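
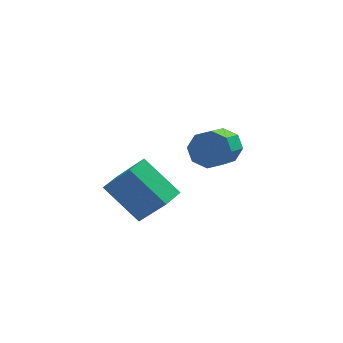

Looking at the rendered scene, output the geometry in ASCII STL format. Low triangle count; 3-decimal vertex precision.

solid 
facet normal 0.320 0.793 -0.519
outer loop
vertex 2.204 2.037 -4.177
vertex 1.693 2.575 -3.669
vertex 2.537 2.267 -3.62
endloop
endfacet
facet normal 0.815 -0.509 -0.277
outer loop
vertex 2.204 2.037 -4.177
vertex 2.537 2.267 -3.62
vertex 1.539 0.387 -3.1
endloop
endfacet
facet normal 0.815 -0.509 -0.278
outer loop
vertex 1.539 0.387 -3.1
vertex 2.537 2.267 -3.62
vertex 1.872 0.616 -2.543
endloop
endfacet
facet normal -0.320 -0.794 0.517
outer loop
vertex 1.539 0.387 -3.1
vertex 1.872 0.616 -2.543
vertex 1.027 0.925 -2.591
endloop
endfacet
facet normal 0.320 0.794 -0.517
outer loop
vertex 2.537 2.267 -3.62
vertex 1.693 2.575 -3.669
vertex 2.375 2.677 -3.091
endloop
endfacet
facet normal 0.918 -0.124 0.377
outer loop
vertex 2.537 2.267 -3.62
vertex 2.375 2.677 -3.091
vertex 1.872 0.616 -2.543
endloop
endfacet
facet normal 0.918 -0.124 0.377
outer loop
vertex 1.872 0.616 -2.543
vertex 2.375 2.677 -3.091
vertex 1.71 1.027 -2.014
endloop
endfacet
facet normal -0.320 -0.793 0.518
outer loop
vertex 1.872 0.616 -2.543
vertex 1.71 1.027 -2.014
vertex 1.027 0.925 -2.591
endloop
endfacet
facet normal 0.320 0.793 -0.518
outer loop
vertex 2.375 2.677 -3.091
vertex 1.693 2.575 -3.669
vertex 1.814 3.028 -2.9
endloop
endfacet
facet normal 0.484 0.333 0.809
outer loop
vertex 2.375 2.677 -3.091
vertex 1.814 3.028 -2.9
vertex 1.71 1.027 -2.014
endloop
endfacet
facet normal 0.483 0.333 0.809
outer loop
vertex 1.71 1.027 -2.014
vertex 1.814 3.028 -2.9
vertex 1.149 1.377 -1.823
endloop
endfacet
facet normal -0.319 -0.794 0.518
outer loop
vertex 1.71 1.027 -2.014
vertex 1.149 1.377 -1.823
vertex 1.027 0.925 -2.591
endloop
endfacet
facet normal 0.319 0.794 -0.518
outer loop
vertex 1.814 3.028 -2.9
vertex 1.693 2.575 -3.669
vertex 1.181 3.113 -3.16
endloop
endfacet
facet normal -0.235 0.596 0.768
outer loop
vertex 1.814 3.028 -2.9
vertex 1.181 3.113 -3.16
vertex 1.149 1.377 -1.823
endloop
endfacet
facet normal -0.235 0.596 0.768
outer loop
vertex 1.149 1.377 -1.823
vertex 1.181 3.113 -3.16
vertex 0.516 1.463 -2.083
endloop
endfacet
facet normal -0.320 -0.793 0.518
outer loop
vertex 1.149 1.377 -1.823
vertex 0.516 1.463 -2.083
vertex 1.027 0.925 -2.591
endloop
endfacet
facet normal 0.320 0.794 -0.517
outer loop
vertex 1.181 3.113 -3.16
vertex 1.693 2.575 -3.669
vertex 0.848 2.884 -3.717
endloop
endfacet
facet normal -0.815 0.509 0.278
outer loop
vertex 1.181 3.113 -3.16
vertex 0.848 2.884 -3.717
vertex 0.516 1.463 -2.083
endloop
endfacet
facet normal -0.815 0.509 0.277
outer loop
vertex 0.516 1.463 -2.083
vertex 0.848 2.884 -3.717
vertex 0.183 1.233 -2.64
endloop
endfacet
facet normal -0.320 -0.793 0.519
outer loop
vertex 0.516 1.463 -2.083
vertex 0.183 1.233 -2.64
vertex 1.027 0.925 -2.591
endloop
endfacet
facet normal 0.320 0.793 -0.518
outer loop
vertex 0.848 2.884 -3.717
vertex 1.693 2.575 -3.669
vertex 1.01 2.473 -4.246
endloop
endfacet
facet normal -0.918 0.124 -0.377
outer loop
vertex 0.848 2.884 -3.717
vertex 1.01 2.473 -4.246
vertex 0.183 1.233 -2.64
endloop
endfacet
facet normal -0.918 0.124 -0.377
outer loop
vertex 0.183 1.233 -2.64
vertex 1.01 2.473 -4.246
vertex 0.345 0.823 -3.169
endloop
endfacet
facet normal -0.320 -0.794 0.517
outer loop
vertex 0.183 1.233 -2.64
vertex 0.345 0.823 -3.169
vertex 1.027 0.925 -2.591
endloop
endfacet
facet normal 0.319 0.794 -0.518
outer loop
vertex 1.01 2.473 -4.246
vertex 1.693 2.575 -3.669
vertex 1.571 2.123 -4.437
endloop
endfacet
facet normal -0.484 -0.333 -0.809
outer loop
vertex 1.01 2.473 -4.246
vertex 1.571 2.123 -4.437
vertex 0.345 0.823 -3.169
endloop
endfacet
facet normal -0.484 -0.333 -0.809
outer loop
vertex 0.345 0.823 -3.169
vertex 1.571 2.123 -4.437
vertex 0.906 0.472 -3.36
endloop
endfacet
facet normal -0.320 -0.793 0.518
outer loop
vertex 0.345 0.823 -3.169
vertex 0.906 0.472 -3.36
vertex 1.027 0.925 -2.591
endloop
endfacet
facet normal 0.320 0.793 -0.518
outer loop
vertex 1.571 2.123 -4.437
vertex 1.693 2.575 -3.669
vertex 2.204 2.037 -4.177
endloop
endfacet
facet normal 0.235 -0.596 -0.768
outer loop
vertex 1.571 2.123 -4.437
vertex 2.204 2.037 -4.177
vertex 0.906 0.472 -3.36
endloop
endfacet
facet normal 0.235 -0.596 -0.768
outer loop
vertex 0.906 0.472 -3.36
vertex 2.204 2.037 -4.177
vertex 1.539 0.387 -3.1
endloop
endfacet
facet normal -0.319 -0.794 0.518
outer loop
vertex 0.906 0.472 -3.36
vertex 1.539 0.387 -3.1
vertex 1.027 0.925 -2.591
endloop
endfacet
facet normal -0.582 -0.812 0.031
outer loop
vertex -2.285 -2.395 -1.03
vertex -3.267 -1.747 -2.484
vertex -1.007 -3.361 -2.325
endloop
endfacet
facet normal 0.525 -0.347 0.777
outer loop
vertex -0.413 -2.533 -2.356
vertex -2.285 -2.395 -1.03
vertex -1.007 -3.361 -2.325
endloop
endfacet
facet normal -0.582 -0.812 0.031
outer loop
vertex -1.007 -3.361 -2.325
vertex -3.267 -1.747 -2.484
vertex -1.988 -2.713 -3.778
endloop
endfacet
facet normal 0.621 -0.469 -0.628
outer loop
vertex -1.988 -2.713 -3.778
vertex -0.413 -2.533 -2.356
vertex -1.007 -3.361 -2.325
endloop
endfacet
facet normal -0.621 0.469 0.628
outer loop
vertex -2.285 -2.395 -1.03
vertex -2.673 -0.919 -2.515
vertex -3.267 -1.747 -2.484
endloop
endfacet
facet normal 0.525 -0.346 0.777
outer loop
vertex -1.692 -1.567 -1.062
vertex -2.285 -2.395 -1.03
vertex -0.413 -2.533 -2.356
endloop
endfacet
facet normal -0.621 0.469 0.628
outer loop
vertex -1.692 -1.567 -1.062
vertex -2.673 -0.919 -2.515
vertex -2.285 -2.395 -1.03
endloop
endfacet
facet normal -0.524 0.347 -0.777
outer loop
vertex -3.267 -1.747 -2.484
vertex -2.673 -0.919 -2.515
vertex -1.988 -2.713 -3.778
endloop
endfacet
facet normal 0.621 -0.469 -0.628
outer loop
vertex -1.395 -1.885 -3.81
vertex -0.413 -2.533 -2.356
vertex -1.988 -2.713 -3.778
endloop
endfacet
facet normal -0.526 0.346 -0.777
outer loop
vertex -1.988 -2.713 -3.778
vertex -2.673 -0.919 -2.515
vertex -1.395 -1.885 -3.81
endloop
endfacet
facet normal 0.582 0.812 -0.031
outer loop
vertex -1.395 -1.885 -3.81
vertex -1.692 -1.567 -1.062
vertex -0.413 -2.533 -2.356
endloop
endfacet
facet normal 0.582 0.812 -0.031
outer loop
vertex -2.673 -0.919 -2.515
vertex -1.692 -1.567 -1.062
vertex -1.395 -1.885 -3.81
endloop
endfacet

endsolid


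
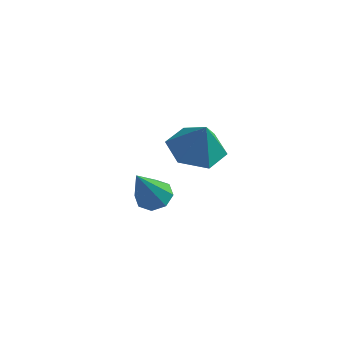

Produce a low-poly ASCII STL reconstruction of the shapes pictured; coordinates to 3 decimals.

solid 
facet normal -0.303 0.134 -0.943
outer loop
vertex 0.008 -0.855 0.899
vertex -0.575 -0.297 1.166
vertex 0.203 -0.029 0.954
endloop
endfacet
facet normal 0.936 -0.238 0.259
outer loop
vertex 0.008 -0.855 0.899
vertex 0.203 -0.029 0.954
vertex -0.245 -0.443 2.194
endloop
endfacet
facet normal -0.303 0.133 -0.944
outer loop
vertex 0.203 -0.029 0.954
vertex -0.575 -0.297 1.166
vertex -0.38 0.528 1.22
endloop
endfacet
facet normal 0.717 0.541 0.440
outer loop
vertex 0.203 -0.029 0.954
vertex -0.38 0.528 1.22
vertex -0.245 -0.443 2.194
endloop
endfacet
facet normal -0.303 0.133 -0.944
outer loop
vertex -0.38 0.528 1.22
vertex -0.575 -0.297 1.166
vertex -1.159 0.261 1.432
endloop
endfacet
facet normal -0.048 0.704 0.709
outer loop
vertex -0.38 0.528 1.22
vertex -1.159 0.261 1.432
vertex -0.245 -0.443 2.194
endloop
endfacet
facet normal -0.303 0.133 -0.944
outer loop
vertex -1.159 0.261 1.432
vertex -0.575 -0.297 1.166
vertex -1.354 -0.565 1.378
endloop
endfacet
facet normal -0.597 0.089 0.798
outer loop
vertex -1.159 0.261 1.432
vertex -1.354 -0.565 1.378
vertex -0.245 -0.443 2.194
endloop
endfacet
facet normal -0.303 0.134 -0.943
outer loop
vertex -1.354 -0.565 1.378
vertex -0.575 -0.297 1.166
vertex -0.77 -1.123 1.111
endloop
endfacet
facet normal -0.378 -0.691 0.617
outer loop
vertex -1.354 -0.565 1.378
vertex -0.77 -1.123 1.111
vertex -0.245 -0.443 2.194
endloop
endfacet
facet normal -0.303 0.134 -0.943
outer loop
vertex -0.77 -1.123 1.111
vertex -0.575 -0.297 1.166
vertex 0.008 -0.855 0.899
endloop
endfacet
facet normal 0.389 -0.853 0.347
outer loop
vertex -0.77 -1.123 1.111
vertex 0.008 -0.855 0.899
vertex -0.245 -0.443 2.194
endloop
endfacet
facet normal 0.109 0.503 -0.858
outer loop
vertex -1.69 0.839 -1.937
vertex -2.242 0.757 -2.055
vertex -1.943 1.158 -1.782
endloop
endfacet
facet normal 0.734 0.282 0.618
outer loop
vertex -1.69 0.839 -1.937
vertex -1.943 1.158 -1.782
vertex -2.418 -0.057 -0.665
endloop
endfacet
facet normal 0.110 0.502 -0.858
outer loop
vertex -1.943 1.158 -1.782
vertex -2.242 0.757 -2.055
vertex -2.371 1.243 -1.787
endloop
endfacet
facet normal 0.120 0.646 0.754
outer loop
vertex -1.943 1.158 -1.782
vertex -2.371 1.243 -1.787
vertex -2.418 -0.057 -0.665
endloop
endfacet
facet normal 0.108 0.502 -0.858
outer loop
vertex -2.371 1.243 -1.787
vertex -2.242 0.757 -2.055
vertex -2.723 1.042 -1.949
endloop
endfacet
facet normal -0.586 0.541 0.603
outer loop
vertex -2.371 1.243 -1.787
vertex -2.723 1.042 -1.949
vertex -2.418 -0.057 -0.665
endloop
endfacet
facet normal 0.108 0.502 -0.858
outer loop
vertex -2.723 1.042 -1.949
vertex -2.242 0.757 -2.055
vertex -2.793 0.674 -2.173
endloop
endfacet
facet normal -0.967 0.029 0.254
outer loop
vertex -2.723 1.042 -1.949
vertex -2.793 0.674 -2.173
vertex -2.418 -0.057 -0.665
endloop
endfacet
facet normal 0.108 0.502 -0.858
outer loop
vertex -2.793 0.674 -2.173
vertex -2.242 0.757 -2.055
vertex -2.54 0.355 -2.328
endloop
endfacet
facet normal -0.801 -0.592 -0.088
outer loop
vertex -2.793 0.674 -2.173
vertex -2.54 0.355 -2.328
vertex -2.418 -0.057 -0.665
endloop
endfacet
facet normal 0.110 0.502 -0.858
outer loop
vertex -2.54 0.355 -2.328
vertex -2.242 0.757 -2.055
vertex -2.112 0.27 -2.323
endloop
endfacet
facet normal -0.187 -0.957 -0.223
outer loop
vertex -2.54 0.355 -2.328
vertex -2.112 0.27 -2.323
vertex -2.418 -0.057 -0.665
endloop
endfacet
facet normal 0.109 0.501 -0.858
outer loop
vertex -2.112 0.27 -2.323
vertex -2.242 0.757 -2.055
vertex -1.76 0.471 -2.161
endloop
endfacet
facet normal 0.519 -0.851 -0.072
outer loop
vertex -2.112 0.27 -2.323
vertex -1.76 0.471 -2.161
vertex -2.418 -0.057 -0.665
endloop
endfacet
facet normal 0.109 0.502 -0.858
outer loop
vertex -1.76 0.471 -2.161
vertex -2.242 0.757 -2.055
vertex -1.69 0.839 -1.937
endloop
endfacet
facet normal 0.899 -0.339 0.276
outer loop
vertex -1.76 0.471 -2.161
vertex -1.69 0.839 -1.937
vertex -2.418 -0.057 -0.665
endloop
endfacet

endsolid


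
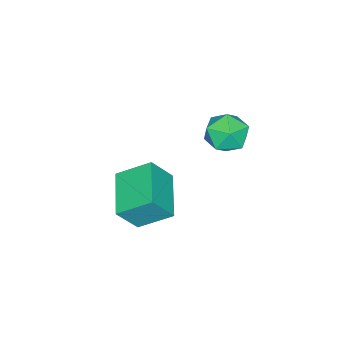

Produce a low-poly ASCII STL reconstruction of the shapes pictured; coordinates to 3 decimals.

solid 
facet normal -0.802 -0.553 0.227
outer loop
vertex 1.341 -3.568 2.146
vertex 0.805 -2.456 2.962
vertex 0.732 -3.107 1.118
endloop
endfacet
facet normal 0.362 -0.751 -0.552
outer loop
vertex 2.215 -2.084 0.698
vertex 1.341 -3.568 2.146
vertex 0.732 -3.107 1.118
endloop
endfacet
facet normal -0.802 -0.553 0.227
outer loop
vertex 0.732 -3.107 1.118
vertex 0.805 -2.456 2.962
vertex 0.196 -1.995 1.934
endloop
endfacet
facet normal -0.476 0.360 -0.803
outer loop
vertex 0.196 -1.995 1.934
vertex 2.215 -2.084 0.698
vertex 0.732 -3.107 1.118
endloop
endfacet
facet normal 0.476 -0.360 0.803
outer loop
vertex 1.341 -3.568 2.146
vertex 2.288 -1.433 2.542
vertex 0.805 -2.456 2.962
endloop
endfacet
facet normal 0.362 -0.751 -0.552
outer loop
vertex 2.824 -2.545 1.726
vertex 1.341 -3.568 2.146
vertex 2.215 -2.084 0.698
endloop
endfacet
facet normal 0.476 -0.360 0.803
outer loop
vertex 2.824 -2.545 1.726
vertex 2.288 -1.433 2.542
vertex 1.341 -3.568 2.146
endloop
endfacet
facet normal -0.362 0.751 0.552
outer loop
vertex 0.805 -2.456 2.962
vertex 2.288 -1.433 2.542
vertex 0.196 -1.995 1.934
endloop
endfacet
facet normal -0.476 0.360 -0.803
outer loop
vertex 1.679 -0.972 1.514
vertex 2.215 -2.084 0.698
vertex 0.196 -1.995 1.934
endloop
endfacet
facet normal -0.362 0.751 0.552
outer loop
vertex 0.196 -1.995 1.934
vertex 2.288 -1.433 2.542
vertex 1.679 -0.972 1.514
endloop
endfacet
facet normal 0.802 0.553 -0.227
outer loop
vertex 1.679 -0.972 1.514
vertex 2.824 -2.545 1.726
vertex 2.215 -2.084 0.698
endloop
endfacet
facet normal 0.802 0.553 -0.227
outer loop
vertex 2.288 -1.433 2.542
vertex 2.824 -2.545 1.726
vertex 1.679 -0.972 1.514
endloop
endfacet
facet normal 0.178 0.923 0.342
outer loop
vertex -1.816 -0.457 2.659
vertex -2.448 -0.576 3.31
vertex -1.577 -0.804 3.471
endloop
endfacet
facet normal 0.765 0.642 0.049
outer loop
vertex -1.816 -0.457 2.659
vertex -1.577 -0.804 3.471
vertex -1.23 -1.158 2.702
endloop
endfacet
facet normal 0.615 0.476 -0.629
outer loop
vertex -1.816 -0.457 2.659
vertex -1.23 -1.158 2.702
vertex -1.887 -1.149 2.066
endloop
endfacet
facet normal -0.064 0.653 -0.755
outer loop
vertex -1.816 -0.457 2.659
vertex -1.887 -1.149 2.066
vertex -2.64 -0.789 2.441
endloop
endfacet
facet normal -0.334 0.930 -0.154
outer loop
vertex -1.816 -0.457 2.659
vertex -2.64 -0.789 2.441
vertex -2.448 -0.576 3.31
endloop
endfacet
facet normal 0.917 0.038 0.397
outer loop
vertex -1.23 -1.158 2.702
vertex -1.577 -0.804 3.471
vertex -1.5 -1.711 3.379
endloop
endfacet
facet normal -0.033 0.491 0.871
outer loop
vertex -1.577 -0.804 3.471
vertex -2.448 -0.576 3.31
vertex -2.253 -1.351 3.754
endloop
endfacet
facet normal -0.862 0.503 0.067
outer loop
vertex -2.448 -0.576 3.31
vertex -2.64 -0.789 2.441
vertex -2.91 -1.342 3.118
endloop
endfacet
facet normal -0.424 0.056 -0.904
outer loop
vertex -2.64 -0.789 2.441
vertex -1.887 -1.149 2.066
vertex -2.563 -1.696 2.349
endloop
endfacet
facet normal 0.675 -0.232 -0.701
outer loop
vertex -1.887 -1.149 2.066
vertex -1.23 -1.158 2.702
vertex -1.692 -1.924 2.51
endloop
endfacet
facet normal 0.064 -0.653 0.755
outer loop
vertex -2.324 -2.043 3.161
vertex -1.5 -1.711 3.379
vertex -2.253 -1.351 3.754
endloop
endfacet
facet normal -0.615 -0.476 0.629
outer loop
vertex -2.324 -2.043 3.161
vertex -2.253 -1.351 3.754
vertex -2.91 -1.342 3.118
endloop
endfacet
facet normal -0.765 -0.642 -0.049
outer loop
vertex -2.324 -2.043 3.161
vertex -2.91 -1.342 3.118
vertex -2.563 -1.696 2.349
endloop
endfacet
facet normal -0.178 -0.923 -0.342
outer loop
vertex -2.324 -2.043 3.161
vertex -2.563 -1.696 2.349
vertex -1.692 -1.924 2.51
endloop
endfacet
facet normal 0.334 -0.930 0.154
outer loop
vertex -2.324 -2.043 3.161
vertex -1.692 -1.924 2.51
vertex -1.5 -1.711 3.379
endloop
endfacet
facet normal 0.424 -0.056 0.904
outer loop
vertex -2.253 -1.351 3.754
vertex -1.5 -1.711 3.379
vertex -1.577 -0.804 3.471
endloop
endfacet
facet normal -0.675 0.232 0.701
outer loop
vertex -2.91 -1.342 3.118
vertex -2.253 -1.351 3.754
vertex -2.448 -0.576 3.31
endloop
endfacet
facet normal -0.917 -0.038 -0.397
outer loop
vertex -2.563 -1.696 2.349
vertex -2.91 -1.342 3.118
vertex -2.64 -0.789 2.441
endloop
endfacet
facet normal 0.033 -0.491 -0.871
outer loop
vertex -1.692 -1.924 2.51
vertex -2.563 -1.696 2.349
vertex -1.887 -1.149 2.066
endloop
endfacet
facet normal 0.862 -0.503 -0.067
outer loop
vertex -1.5 -1.711 3.379
vertex -1.692 -1.924 2.51
vertex -1.23 -1.158 2.702
endloop
endfacet

endsolid


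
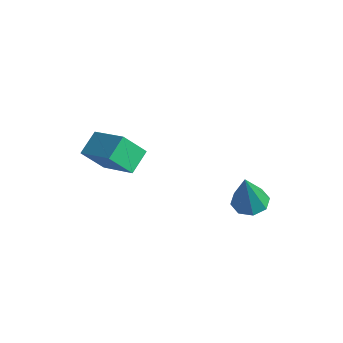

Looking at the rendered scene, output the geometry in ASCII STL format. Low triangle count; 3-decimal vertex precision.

solid 
facet normal -0.113 0.272 -0.956
outer loop
vertex 2.835 1.401 -0.043
vertex 2.354 0.737 -0.175
vertex 2.22 1.521 0.064
endloop
endfacet
facet normal 0.252 0.788 0.562
outer loop
vertex 2.835 1.401 -0.043
vertex 2.22 1.521 0.064
vertex 2.586 0.183 1.775
endloop
endfacet
facet normal -0.114 0.272 -0.956
outer loop
vertex 2.22 1.521 0.064
vertex 2.354 0.737 -0.175
vertex 1.684 1.181 0.031
endloop
endfacet
facet normal -0.452 0.653 0.608
outer loop
vertex 2.22 1.521 0.064
vertex 1.684 1.181 0.031
vertex 2.586 0.183 1.775
endloop
endfacet
facet normal -0.114 0.271 -0.956
outer loop
vertex 1.684 1.181 0.031
vertex 2.354 0.737 -0.175
vertex 1.54 0.582 -0.122
endloop
endfacet
facet normal -0.865 0.082 0.494
outer loop
vertex 1.684 1.181 0.031
vertex 1.54 0.582 -0.122
vertex 2.586 0.183 1.775
endloop
endfacet
facet normal -0.114 0.271 -0.956
outer loop
vertex 1.54 0.582 -0.122
vertex 2.354 0.737 -0.175
vertex 1.873 0.073 -0.306
endloop
endfacet
facet normal -0.750 -0.595 0.288
outer loop
vertex 1.54 0.582 -0.122
vertex 1.873 0.073 -0.306
vertex 2.586 0.183 1.775
endloop
endfacet
facet normal -0.113 0.271 -0.956
outer loop
vertex 1.873 0.073 -0.306
vertex 2.354 0.737 -0.175
vertex 2.488 -0.047 -0.413
endloop
endfacet
facet normal -0.172 -0.979 0.111
outer loop
vertex 1.873 0.073 -0.306
vertex 2.488 -0.047 -0.413
vertex 2.586 0.183 1.775
endloop
endfacet
facet normal -0.114 0.271 -0.956
outer loop
vertex 2.488 -0.047 -0.413
vertex 2.354 0.737 -0.175
vertex 3.024 0.292 -0.381
endloop
endfacet
facet normal 0.531 -0.845 0.065
outer loop
vertex 2.488 -0.047 -0.413
vertex 3.024 0.292 -0.381
vertex 2.586 0.183 1.775
endloop
endfacet
facet normal -0.114 0.271 -0.956
outer loop
vertex 3.024 0.292 -0.381
vertex 2.354 0.737 -0.175
vertex 3.168 0.892 -0.228
endloop
endfacet
facet normal 0.946 -0.272 0.178
outer loop
vertex 3.024 0.292 -0.381
vertex 3.168 0.892 -0.228
vertex 2.586 0.183 1.775
endloop
endfacet
facet normal -0.114 0.273 -0.955
outer loop
vertex 3.168 0.892 -0.228
vertex 2.354 0.737 -0.175
vertex 2.835 1.401 -0.043
endloop
endfacet
facet normal 0.830 0.404 0.384
outer loop
vertex 3.168 0.892 -0.228
vertex 2.835 1.401 -0.043
vertex 2.586 0.183 1.775
endloop
endfacet
facet normal -0.332 -0.562 0.757
outer loop
vertex -1.948 -2.464 3.073
vertex -3.794 -2.51 2.229
vertex -1.635 -3.497 2.444
endloop
endfacet
facet normal 0.909 0.022 0.416
outer loop
vertex -1.146 -2.67 1.331
vertex -1.948 -2.464 3.073
vertex -1.635 -3.497 2.444
endloop
endfacet
facet normal -0.332 -0.562 0.757
outer loop
vertex -1.635 -3.497 2.444
vertex -3.794 -2.51 2.229
vertex -3.48 -3.543 1.6
endloop
endfacet
facet normal 0.251 -0.827 -0.504
outer loop
vertex -3.48 -3.543 1.6
vertex -1.146 -2.67 1.331
vertex -1.635 -3.497 2.444
endloop
endfacet
facet normal -0.251 0.827 0.504
outer loop
vertex -1.948 -2.464 3.073
vertex -3.305 -1.683 1.116
vertex -3.794 -2.51 2.229
endloop
endfacet
facet normal 0.909 0.023 0.416
outer loop
vertex -1.46 -1.637 1.96
vertex -1.948 -2.464 3.073
vertex -1.146 -2.67 1.331
endloop
endfacet
facet normal -0.251 0.826 0.504
outer loop
vertex -1.46 -1.637 1.96
vertex -3.305 -1.683 1.116
vertex -1.948 -2.464 3.073
endloop
endfacet
facet normal -0.909 -0.023 -0.416
outer loop
vertex -3.794 -2.51 2.229
vertex -3.305 -1.683 1.116
vertex -3.48 -3.543 1.6
endloop
endfacet
facet normal 0.251 -0.826 -0.504
outer loop
vertex -2.992 -2.716 0.487
vertex -1.146 -2.67 1.331
vertex -3.48 -3.543 1.6
endloop
endfacet
facet normal -0.909 -0.023 -0.415
outer loop
vertex -3.48 -3.543 1.6
vertex -3.305 -1.683 1.116
vertex -2.992 -2.716 0.487
endloop
endfacet
facet normal 0.332 0.562 -0.757
outer loop
vertex -2.992 -2.716 0.487
vertex -1.46 -1.637 1.96
vertex -1.146 -2.67 1.331
endloop
endfacet
facet normal 0.332 0.562 -0.757
outer loop
vertex -3.305 -1.683 1.116
vertex -1.46 -1.637 1.96
vertex -2.992 -2.716 0.487
endloop
endfacet

endsolid


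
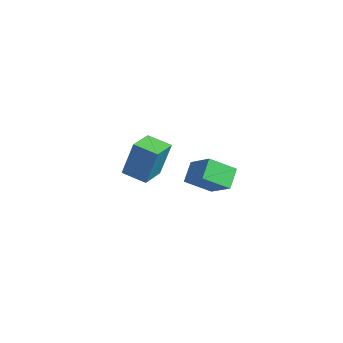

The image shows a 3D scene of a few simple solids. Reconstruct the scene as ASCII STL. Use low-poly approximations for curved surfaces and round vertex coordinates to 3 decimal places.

solid 
facet normal -0.532 0.537 0.655
outer loop
vertex 1.828 3.53 3.659
vertex 2.809 3.748 4.277
vertex 2.012 4.476 3.032
endloop
endfacet
facet normal -0.831 -0.185 -0.524
outer loop
vertex 2.491 3.992 2.443
vertex 1.828 3.53 3.659
vertex 2.012 4.476 3.032
endloop
endfacet
facet normal -0.531 0.538 0.655
outer loop
vertex 2.012 4.476 3.032
vertex 2.809 3.748 4.277
vertex 2.994 4.694 3.65
endloop
endfacet
facet normal 0.161 0.823 -0.545
outer loop
vertex 2.994 4.694 3.65
vertex 2.491 3.992 2.443
vertex 2.012 4.476 3.032
endloop
endfacet
facet normal -0.161 -0.823 0.545
outer loop
vertex 1.828 3.53 3.659
vertex 3.288 3.264 3.688
vertex 2.809 3.748 4.277
endloop
endfacet
facet normal -0.832 -0.184 -0.524
outer loop
vertex 2.306 3.046 3.07
vertex 1.828 3.53 3.659
vertex 2.491 3.992 2.443
endloop
endfacet
facet normal -0.161 -0.823 0.546
outer loop
vertex 2.306 3.046 3.07
vertex 3.288 3.264 3.688
vertex 1.828 3.53 3.659
endloop
endfacet
facet normal 0.831 0.185 0.524
outer loop
vertex 2.809 3.748 4.277
vertex 3.288 3.264 3.688
vertex 2.994 4.694 3.65
endloop
endfacet
facet normal 0.161 0.823 -0.545
outer loop
vertex 3.472 4.21 3.061
vertex 2.491 3.992 2.443
vertex 2.994 4.694 3.65
endloop
endfacet
facet normal 0.832 0.185 0.523
outer loop
vertex 2.994 4.694 3.65
vertex 3.288 3.264 3.688
vertex 3.472 4.21 3.061
endloop
endfacet
facet normal 0.532 -0.538 -0.654
outer loop
vertex 3.472 4.21 3.061
vertex 2.306 3.046 3.07
vertex 2.491 3.992 2.443
endloop
endfacet
facet normal 0.531 -0.537 -0.655
outer loop
vertex 3.288 3.264 3.688
vertex 2.306 3.046 3.07
vertex 3.472 4.21 3.061
endloop
endfacet
facet normal -0.631 0.772 -0.077
outer loop
vertex -2.131 3.691 3.01
vertex -1.364 4.291 2.74
vertex -2.382 3.336 1.512
endloop
endfacet
facet normal -0.758 -0.594 0.268
outer loop
vertex -1.656 2.449 1.6
vertex -2.131 3.691 3.01
vertex -2.382 3.336 1.512
endloop
endfacet
facet normal -0.631 0.772 -0.077
outer loop
vertex -2.382 3.336 1.512
vertex -1.364 4.291 2.74
vertex -1.616 3.936 1.241
endloop
endfacet
facet normal -0.162 -0.227 -0.960
outer loop
vertex -1.616 3.936 1.241
vertex -1.656 2.449 1.6
vertex -2.382 3.336 1.512
endloop
endfacet
facet normal 0.161 0.227 0.961
outer loop
vertex -2.131 3.691 3.01
vertex -0.638 3.404 2.828
vertex -1.364 4.291 2.74
endloop
endfacet
facet normal -0.758 -0.594 0.268
outer loop
vertex -1.404 2.804 3.099
vertex -2.131 3.691 3.01
vertex -1.656 2.449 1.6
endloop
endfacet
facet normal 0.161 0.228 0.960
outer loop
vertex -1.404 2.804 3.099
vertex -0.638 3.404 2.828
vertex -2.131 3.691 3.01
endloop
endfacet
facet normal 0.758 0.594 -0.268
outer loop
vertex -1.364 4.291 2.74
vertex -0.638 3.404 2.828
vertex -1.616 3.936 1.241
endloop
endfacet
facet normal -0.160 -0.228 -0.961
outer loop
vertex -0.889 3.049 1.33
vertex -1.656 2.449 1.6
vertex -1.616 3.936 1.241
endloop
endfacet
facet normal 0.758 0.595 -0.268
outer loop
vertex -1.616 3.936 1.241
vertex -0.638 3.404 2.828
vertex -0.889 3.049 1.33
endloop
endfacet
facet normal 0.631 -0.772 0.077
outer loop
vertex -0.889 3.049 1.33
vertex -1.404 2.804 3.099
vertex -1.656 2.449 1.6
endloop
endfacet
facet normal 0.632 -0.771 0.077
outer loop
vertex -0.638 3.404 2.828
vertex -1.404 2.804 3.099
vertex -0.889 3.049 1.33
endloop
endfacet

endsolid


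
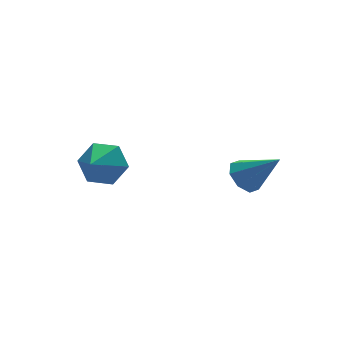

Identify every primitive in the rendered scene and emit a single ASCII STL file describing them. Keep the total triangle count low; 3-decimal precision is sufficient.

solid 
facet normal -0.521 0.514 -0.681
outer loop
vertex 2.18 1.527 -0.228
vertex 1.603 0.931 -0.237
vertex 1.72 1.627 0.199
endloop
endfacet
facet normal 0.616 0.585 0.527
outer loop
vertex 2.18 1.527 -0.228
vertex 1.72 1.627 0.199
vertex 2.577 -0.031 1.037
endloop
endfacet
facet normal -0.521 0.514 -0.681
outer loop
vertex 1.72 1.627 0.199
vertex 1.603 0.931 -0.237
vertex 1.192 1.319 0.37
endloop
endfacet
facet normal 0.020 0.459 0.888
outer loop
vertex 1.72 1.627 0.199
vertex 1.192 1.319 0.37
vertex 2.577 -0.031 1.037
endloop
endfacet
facet normal -0.521 0.515 -0.681
outer loop
vertex 1.192 1.319 0.37
vertex 1.603 0.931 -0.237
vertex 0.904 0.784 0.186
endloop
endfacet
facet normal -0.472 -0.049 0.880
outer loop
vertex 1.192 1.319 0.37
vertex 0.904 0.784 0.186
vertex 2.577 -0.031 1.037
endloop
endfacet
facet normal -0.521 0.514 -0.682
outer loop
vertex 0.904 0.784 0.186
vertex 1.603 0.931 -0.237
vertex 1.026 0.334 -0.246
endloop
endfacet
facet normal -0.572 -0.643 0.509
outer loop
vertex 0.904 0.784 0.186
vertex 1.026 0.334 -0.246
vertex 2.577 -0.031 1.037
endloop
endfacet
facet normal -0.521 0.514 -0.682
outer loop
vertex 1.026 0.334 -0.246
vertex 1.603 0.931 -0.237
vertex 1.486 0.234 -0.673
endloop
endfacet
facet normal -0.221 -0.975 -0.010
outer loop
vertex 1.026 0.334 -0.246
vertex 1.486 0.234 -0.673
vertex 2.577 -0.031 1.037
endloop
endfacet
facet normal -0.522 0.514 -0.681
outer loop
vertex 1.486 0.234 -0.673
vertex 1.603 0.931 -0.237
vertex 2.014 0.542 -0.845
endloop
endfacet
facet normal 0.375 -0.850 -0.371
outer loop
vertex 1.486 0.234 -0.673
vertex 2.014 0.542 -0.845
vertex 2.577 -0.031 1.037
endloop
endfacet
facet normal -0.521 0.515 -0.681
outer loop
vertex 2.014 0.542 -0.845
vertex 1.603 0.931 -0.237
vertex 2.302 1.078 -0.66
endloop
endfacet
facet normal 0.867 -0.341 -0.363
outer loop
vertex 2.014 0.542 -0.845
vertex 2.302 1.078 -0.66
vertex 2.577 -0.031 1.037
endloop
endfacet
facet normal -0.521 0.514 -0.682
outer loop
vertex 2.302 1.078 -0.66
vertex 1.603 0.931 -0.237
vertex 2.18 1.527 -0.228
endloop
endfacet
facet normal 0.967 0.254 0.009
outer loop
vertex 2.302 1.078 -0.66
vertex 2.18 1.527 -0.228
vertex 2.577 -0.031 1.037
endloop
endfacet
facet normal 0.602 0.613 -0.512
outer loop
vertex -2.243 3.992 0.646
vertex -2.913 3.975 -0.163
vertex -3.015 4.702 0.588
endloop
endfacet
facet normal -0.062 0.014 0.998
outer loop
vertex -2.243 3.992 0.646
vertex -3.015 4.702 0.588
vertex -3.767 3.105 0.563
endloop
endfacet
facet normal 0.602 0.613 -0.512
outer loop
vertex -3.015 4.702 0.588
vertex -2.913 3.975 -0.163
vertex -3.684 4.685 -0.22
endloop
endfacet
facet normal -0.729 0.334 0.597
outer loop
vertex -3.015 4.702 0.588
vertex -3.684 4.685 -0.22
vertex -3.767 3.105 0.563
endloop
endfacet
facet normal 0.603 0.613 -0.510
outer loop
vertex -3.684 4.685 -0.22
vertex -2.913 3.975 -0.163
vertex -3.582 3.959 -0.972
endloop
endfacet
facet normal -0.992 -0.010 -0.125
outer loop
vertex -3.684 4.685 -0.22
vertex -3.582 3.959 -0.972
vertex -3.767 3.105 0.563
endloop
endfacet
facet normal 0.603 0.613 -0.510
outer loop
vertex -3.582 3.959 -0.972
vertex -2.913 3.975 -0.163
vertex -2.81 3.249 -0.914
endloop
endfacet
facet normal -0.587 -0.675 -0.446
outer loop
vertex -3.582 3.959 -0.972
vertex -2.81 3.249 -0.914
vertex -3.767 3.105 0.563
endloop
endfacet
facet normal 0.602 0.614 -0.511
outer loop
vertex -2.81 3.249 -0.914
vertex -2.913 3.975 -0.163
vertex -2.141 3.266 -0.106
endloop
endfacet
facet normal 0.080 -0.996 -0.045
outer loop
vertex -2.81 3.249 -0.914
vertex -2.141 3.266 -0.106
vertex -3.767 3.105 0.563
endloop
endfacet
facet normal 0.602 0.614 -0.511
outer loop
vertex -2.141 3.266 -0.106
vertex -2.913 3.975 -0.163
vertex -2.243 3.992 0.646
endloop
endfacet
facet normal 0.343 -0.652 0.676
outer loop
vertex -2.141 3.266 -0.106
vertex -2.243 3.992 0.646
vertex -3.767 3.105 0.563
endloop
endfacet

endsolid


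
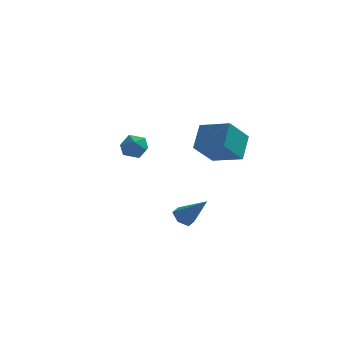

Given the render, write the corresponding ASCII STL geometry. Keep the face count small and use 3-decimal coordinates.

solid 
facet normal -0.651 0.238 -0.721
outer loop
vertex 2.811 -3.092 -3.041
vertex 2.54 -2.73 -2.677
vertex 2.976 -2.537 -3.007
endloop
endfacet
facet normal 0.867 -0.231 -0.442
outer loop
vertex 2.811 -3.092 -3.041
vertex 2.976 -2.537 -3.007
vertex 3.58 -3.11 -1.523
endloop
endfacet
facet normal -0.651 0.236 -0.722
outer loop
vertex 2.976 -2.537 -3.007
vertex 2.54 -2.73 -2.677
vertex 2.705 -2.175 -2.644
endloop
endfacet
facet normal 0.766 0.639 -0.065
outer loop
vertex 2.976 -2.537 -3.007
vertex 2.705 -2.175 -2.644
vertex 3.58 -3.11 -1.523
endloop
endfacet
facet normal -0.651 0.236 -0.722
outer loop
vertex 2.705 -2.175 -2.644
vertex 2.54 -2.73 -2.677
vertex 2.269 -2.368 -2.314
endloop
endfacet
facet normal 0.095 0.800 0.593
outer loop
vertex 2.705 -2.175 -2.644
vertex 2.269 -2.368 -2.314
vertex 3.58 -3.11 -1.523
endloop
endfacet
facet normal -0.650 0.237 -0.722
outer loop
vertex 2.269 -2.368 -2.314
vertex 2.54 -2.73 -2.677
vertex 2.103 -2.923 -2.347
endloop
endfacet
facet normal -0.476 0.091 0.875
outer loop
vertex 2.269 -2.368 -2.314
vertex 2.103 -2.923 -2.347
vertex 3.58 -3.11 -1.523
endloop
endfacet
facet normal -0.650 0.239 -0.721
outer loop
vertex 2.103 -2.923 -2.347
vertex 2.54 -2.73 -2.677
vertex 2.374 -3.285 -2.711
endloop
endfacet
facet normal -0.376 -0.782 0.497
outer loop
vertex 2.103 -2.923 -2.347
vertex 2.374 -3.285 -2.711
vertex 3.58 -3.11 -1.523
endloop
endfacet
facet normal -0.650 0.239 -0.721
outer loop
vertex 2.374 -3.285 -2.711
vertex 2.54 -2.73 -2.677
vertex 2.811 -3.092 -3.041
endloop
endfacet
facet normal 0.295 -0.942 -0.161
outer loop
vertex 2.374 -3.285 -2.711
vertex 2.811 -3.092 -3.041
vertex 3.58 -3.11 -1.523
endloop
endfacet
facet normal -0.889 0.372 -0.269
outer loop
vertex 2.331 1.99 -0.596
vertex 2.481 3.054 0.379
vertex 3.077 2.941 -1.748
endloop
endfacet
facet normal -0.104 -0.733 -0.672
outer loop
vertex 4.499 2.346 -1.319
vertex 2.331 1.99 -0.596
vertex 3.077 2.941 -1.748
endloop
endfacet
facet normal -0.889 0.372 -0.269
outer loop
vertex 3.077 2.941 -1.748
vertex 2.481 3.054 0.379
vertex 3.227 4.004 -0.774
endloop
endfacet
facet normal 0.446 0.569 -0.690
outer loop
vertex 3.227 4.004 -0.774
vertex 4.499 2.346 -1.319
vertex 3.077 2.941 -1.748
endloop
endfacet
facet normal -0.447 -0.569 0.690
outer loop
vertex 2.331 1.99 -0.596
vertex 3.903 2.459 0.808
vertex 2.481 3.054 0.379
endloop
endfacet
facet normal -0.103 -0.734 -0.671
outer loop
vertex 3.753 1.396 -0.166
vertex 2.331 1.99 -0.596
vertex 4.499 2.346 -1.319
endloop
endfacet
facet normal -0.447 -0.569 0.690
outer loop
vertex 3.753 1.396 -0.166
vertex 3.903 2.459 0.808
vertex 2.331 1.99 -0.596
endloop
endfacet
facet normal 0.104 0.733 0.672
outer loop
vertex 2.481 3.054 0.379
vertex 3.903 2.459 0.808
vertex 3.227 4.004 -0.774
endloop
endfacet
facet normal 0.447 0.569 -0.690
outer loop
vertex 4.649 3.41 -0.344
vertex 4.499 2.346 -1.319
vertex 3.227 4.004 -0.774
endloop
endfacet
facet normal 0.103 0.733 0.672
outer loop
vertex 3.227 4.004 -0.774
vertex 3.903 2.459 0.808
vertex 4.649 3.41 -0.344
endloop
endfacet
facet normal 0.889 -0.372 0.269
outer loop
vertex 4.649 3.41 -0.344
vertex 3.753 1.396 -0.166
vertex 4.499 2.346 -1.319
endloop
endfacet
facet normal 0.889 -0.372 0.269
outer loop
vertex 3.903 2.459 0.808
vertex 3.753 1.396 -0.166
vertex 4.649 3.41 -0.344
endloop
endfacet
facet normal 0.169 0.541 0.824
outer loop
vertex -0.405 3.478 -0.773
vertex -0.695 2.932 -0.355
vertex 0.035 2.936 -0.507
endloop
endfacet
facet normal 0.653 0.687 0.320
outer loop
vertex -0.405 3.478 -0.773
vertex 0.035 2.936 -0.507
vertex 0.123 3.179 -1.208
endloop
endfacet
facet normal 0.305 0.916 -0.259
outer loop
vertex -0.405 3.478 -0.773
vertex 0.123 3.179 -1.208
vertex -0.553 3.325 -1.488
endloop
endfacet
facet normal -0.394 0.912 -0.114
outer loop
vertex -0.405 3.478 -0.773
vertex -0.553 3.325 -1.488
vertex -1.059 3.172 -0.961
endloop
endfacet
facet normal -0.478 0.680 0.556
outer loop
vertex -0.405 3.478 -0.773
vertex -1.059 3.172 -0.961
vertex -0.695 2.932 -0.355
endloop
endfacet
facet normal 0.985 0.079 0.151
outer loop
vertex 0.123 3.179 -1.208
vertex 0.035 2.936 -0.507
vertex 0.159 2.448 -1.059
endloop
endfacet
facet normal 0.202 -0.158 0.967
outer loop
vertex 0.035 2.936 -0.507
vertex -0.695 2.932 -0.355
vertex -0.347 2.295 -0.532
endloop
endfacet
facet normal -0.843 0.067 0.533
outer loop
vertex -0.695 2.932 -0.355
vertex -1.059 3.172 -0.961
vertex -1.023 2.441 -0.812
endloop
endfacet
facet normal -0.707 0.443 -0.551
outer loop
vertex -1.059 3.172 -0.961
vertex -0.553 3.325 -1.488
vertex -0.935 2.684 -1.513
endloop
endfacet
facet normal 0.423 0.450 -0.787
outer loop
vertex -0.553 3.325 -1.488
vertex 0.123 3.179 -1.208
vertex -0.205 2.688 -1.665
endloop
endfacet
facet normal 0.394 -0.912 0.114
outer loop
vertex -0.495 2.142 -1.247
vertex 0.159 2.448 -1.059
vertex -0.347 2.295 -0.532
endloop
endfacet
facet normal -0.305 -0.916 0.259
outer loop
vertex -0.495 2.142 -1.247
vertex -0.347 2.295 -0.532
vertex -1.023 2.441 -0.812
endloop
endfacet
facet normal -0.653 -0.687 -0.320
outer loop
vertex -0.495 2.142 -1.247
vertex -1.023 2.441 -0.812
vertex -0.935 2.684 -1.513
endloop
endfacet
facet normal -0.169 -0.541 -0.824
outer loop
vertex -0.495 2.142 -1.247
vertex -0.935 2.684 -1.513
vertex -0.205 2.688 -1.665
endloop
endfacet
facet normal 0.478 -0.680 -0.556
outer loop
vertex -0.495 2.142 -1.247
vertex -0.205 2.688 -1.665
vertex 0.159 2.448 -1.059
endloop
endfacet
facet normal 0.707 -0.443 0.551
outer loop
vertex -0.347 2.295 -0.532
vertex 0.159 2.448 -1.059
vertex 0.035 2.936 -0.507
endloop
endfacet
facet normal -0.423 -0.450 0.787
outer loop
vertex -1.023 2.441 -0.812
vertex -0.347 2.295 -0.532
vertex -0.695 2.932 -0.355
endloop
endfacet
facet normal -0.985 -0.079 -0.151
outer loop
vertex -0.935 2.684 -1.513
vertex -1.023 2.441 -0.812
vertex -1.059 3.172 -0.961
endloop
endfacet
facet normal -0.202 0.158 -0.967
outer loop
vertex -0.205 2.688 -1.665
vertex -0.935 2.684 -1.513
vertex -0.553 3.325 -1.488
endloop
endfacet
facet normal 0.843 -0.067 -0.533
outer loop
vertex 0.159 2.448 -1.059
vertex -0.205 2.688 -1.665
vertex 0.123 3.179 -1.208
endloop
endfacet

endsolid


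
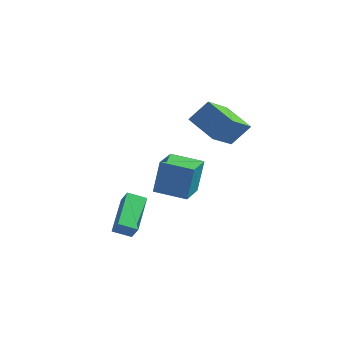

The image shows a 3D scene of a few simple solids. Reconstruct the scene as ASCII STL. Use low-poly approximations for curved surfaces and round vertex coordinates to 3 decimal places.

solid 
facet normal -0.620 0.171 -0.765
outer loop
vertex -4.605 0.556 -3.33
vertex -3.996 1.159 -3.689
vertex -3.667 -1.061 -4.451
endloop
endfacet
facet normal -0.655 -0.649 0.387
outer loop
vertex -3.164 -1.199 -3.831
vertex -4.605 0.556 -3.33
vertex -3.667 -1.061 -4.451
endloop
endfacet
facet normal -0.620 0.171 -0.766
outer loop
vertex -3.667 -1.061 -4.451
vertex -3.996 1.159 -3.689
vertex -3.057 -0.457 -4.81
endloop
endfacet
facet normal 0.431 -0.741 -0.515
outer loop
vertex -3.057 -0.457 -4.81
vertex -3.164 -1.199 -3.831
vertex -3.667 -1.061 -4.451
endloop
endfacet
facet normal -0.431 0.741 0.515
outer loop
vertex -4.605 0.556 -3.33
vertex -3.493 1.021 -3.069
vertex -3.996 1.159 -3.689
endloop
endfacet
facet normal -0.656 -0.649 0.386
outer loop
vertex -4.103 0.417 -2.71
vertex -4.605 0.556 -3.33
vertex -3.164 -1.199 -3.831
endloop
endfacet
facet normal -0.431 0.741 0.515
outer loop
vertex -4.103 0.417 -2.71
vertex -3.493 1.021 -3.069
vertex -4.605 0.556 -3.33
endloop
endfacet
facet normal 0.655 0.649 -0.387
outer loop
vertex -3.996 1.159 -3.689
vertex -3.493 1.021 -3.069
vertex -3.057 -0.457 -4.81
endloop
endfacet
facet normal 0.431 -0.741 -0.515
outer loop
vertex -2.555 -0.596 -4.19
vertex -3.164 -1.199 -3.831
vertex -3.057 -0.457 -4.81
endloop
endfacet
facet normal 0.656 0.648 -0.386
outer loop
vertex -3.057 -0.457 -4.81
vertex -3.493 1.021 -3.069
vertex -2.555 -0.596 -4.19
endloop
endfacet
facet normal 0.620 -0.171 0.766
outer loop
vertex -2.555 -0.596 -4.19
vertex -4.103 0.417 -2.71
vertex -3.164 -1.199 -3.831
endloop
endfacet
facet normal 0.620 -0.171 0.766
outer loop
vertex -3.493 1.021 -3.069
vertex -4.103 0.417 -2.71
vertex -2.555 -0.596 -4.19
endloop
endfacet
facet normal -0.911 -0.375 0.170
outer loop
vertex -3.327 1.67 -1.046
vertex -3.881 3.01 -1.06
vertex -3.608 1.534 -2.849
endloop
endfacet
facet normal 0.382 -0.924 0.010
outer loop
vertex -2.159 2.13 -3.12
vertex -3.327 1.67 -1.046
vertex -3.608 1.534 -2.849
endloop
endfacet
facet normal -0.911 -0.375 0.170
outer loop
vertex -3.608 1.534 -2.849
vertex -3.881 3.01 -1.06
vertex -4.162 2.875 -2.863
endloop
endfacet
facet normal -0.154 -0.074 -0.985
outer loop
vertex -4.162 2.875 -2.863
vertex -2.159 2.13 -3.12
vertex -3.608 1.534 -2.849
endloop
endfacet
facet normal 0.154 0.074 0.985
outer loop
vertex -3.327 1.67 -1.046
vertex -2.432 3.606 -1.331
vertex -3.881 3.01 -1.06
endloop
endfacet
facet normal 0.381 -0.924 0.010
outer loop
vertex -1.878 2.265 -1.317
vertex -3.327 1.67 -1.046
vertex -2.159 2.13 -3.12
endloop
endfacet
facet normal 0.154 0.074 0.985
outer loop
vertex -1.878 2.265 -1.317
vertex -2.432 3.606 -1.331
vertex -3.327 1.67 -1.046
endloop
endfacet
facet normal -0.382 0.924 -0.010
outer loop
vertex -3.881 3.01 -1.06
vertex -2.432 3.606 -1.331
vertex -4.162 2.875 -2.863
endloop
endfacet
facet normal -0.154 -0.074 -0.985
outer loop
vertex -2.713 3.47 -3.134
vertex -2.159 2.13 -3.12
vertex -4.162 2.875 -2.863
endloop
endfacet
facet normal -0.381 0.924 -0.010
outer loop
vertex -4.162 2.875 -2.863
vertex -2.432 3.606 -1.331
vertex -2.713 3.47 -3.134
endloop
endfacet
facet normal 0.911 0.375 -0.170
outer loop
vertex -2.713 3.47 -3.134
vertex -1.878 2.265 -1.317
vertex -2.159 2.13 -3.12
endloop
endfacet
facet normal 0.911 0.375 -0.170
outer loop
vertex -2.432 3.606 -1.331
vertex -1.878 2.265 -1.317
vertex -2.713 3.47 -3.134
endloop
endfacet
facet normal -0.884 0.092 0.458
outer loop
vertex -2.567 2.691 1.419
vertex -1.975 3.305 2.439
vertex -2.819 4.271 0.615
endloop
endfacet
facet normal -0.446 -0.461 -0.767
outer loop
vertex -1.325 4.115 -0.159
vertex -2.567 2.691 1.419
vertex -2.819 4.271 0.615
endloop
endfacet
facet normal -0.884 0.092 0.458
outer loop
vertex -2.819 4.271 0.615
vertex -1.975 3.305 2.439
vertex -2.227 4.885 1.635
endloop
endfacet
facet normal -0.141 0.882 -0.449
outer loop
vertex -2.227 4.885 1.635
vertex -1.325 4.115 -0.159
vertex -2.819 4.271 0.615
endloop
endfacet
facet normal 0.141 -0.882 0.449
outer loop
vertex -2.567 2.691 1.419
vertex -0.481 3.149 1.665
vertex -1.975 3.305 2.439
endloop
endfacet
facet normal -0.446 -0.461 -0.767
outer loop
vertex -1.073 2.535 0.645
vertex -2.567 2.691 1.419
vertex -1.325 4.115 -0.159
endloop
endfacet
facet normal 0.141 -0.882 0.449
outer loop
vertex -1.073 2.535 0.645
vertex -0.481 3.149 1.665
vertex -2.567 2.691 1.419
endloop
endfacet
facet normal 0.446 0.461 0.767
outer loop
vertex -1.975 3.305 2.439
vertex -0.481 3.149 1.665
vertex -2.227 4.885 1.635
endloop
endfacet
facet normal -0.141 0.882 -0.449
outer loop
vertex -0.733 4.729 0.861
vertex -1.325 4.115 -0.159
vertex -2.227 4.885 1.635
endloop
endfacet
facet normal 0.446 0.461 0.767
outer loop
vertex -2.227 4.885 1.635
vertex -0.481 3.149 1.665
vertex -0.733 4.729 0.861
endloop
endfacet
facet normal 0.884 -0.092 -0.458
outer loop
vertex -0.733 4.729 0.861
vertex -1.073 2.535 0.645
vertex -1.325 4.115 -0.159
endloop
endfacet
facet normal 0.884 -0.092 -0.458
outer loop
vertex -0.481 3.149 1.665
vertex -1.073 2.535 0.645
vertex -0.733 4.729 0.861
endloop
endfacet

endsolid


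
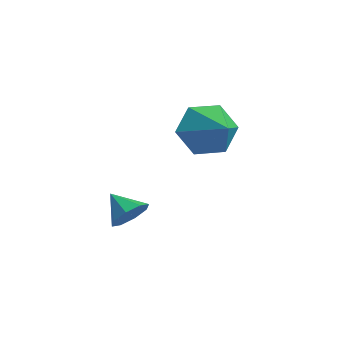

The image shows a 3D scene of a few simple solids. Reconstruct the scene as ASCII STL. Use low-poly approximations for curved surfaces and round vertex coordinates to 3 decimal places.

solid 
facet normal 0.759 0.279 -0.588
outer loop
vertex 1.572 0.331 1.552
vertex 1.207 0.182 1.01
vertex 1.297 0.73 1.386
endloop
endfacet
facet normal -0.080 0.336 0.939
outer loop
vertex 1.572 0.331 1.552
vertex 1.297 0.73 1.386
vertex 0.433 -0.102 1.61
endloop
endfacet
facet normal 0.759 0.279 -0.588
outer loop
vertex 1.297 0.73 1.386
vertex 1.207 0.182 1.01
vertex 0.969 0.808 1.0
endloop
endfacet
facet normal -0.497 0.666 0.557
outer loop
vertex 1.297 0.73 1.386
vertex 0.969 0.808 1.0
vertex 0.433 -0.102 1.61
endloop
endfacet
facet normal 0.759 0.279 -0.588
outer loop
vertex 0.969 0.808 1.0
vertex 1.207 0.182 1.01
vertex 0.78 0.52 0.619
endloop
endfacet
facet normal -0.853 0.522 0.029
outer loop
vertex 0.969 0.808 1.0
vertex 0.78 0.52 0.619
vertex 0.433 -0.102 1.61
endloop
endfacet
facet normal 0.759 0.279 -0.588
outer loop
vertex 0.78 0.52 0.619
vertex 1.207 0.182 1.01
vertex 0.842 0.034 0.468
endloop
endfacet
facet normal -0.941 -0.015 -0.339
outer loop
vertex 0.78 0.52 0.619
vertex 0.842 0.034 0.468
vertex 0.433 -0.102 1.61
endloop
endfacet
facet normal 0.759 0.279 -0.588
outer loop
vertex 0.842 0.034 0.468
vertex 1.207 0.182 1.01
vertex 1.118 -0.365 0.635
endloop
endfacet
facet normal -0.707 -0.626 -0.328
outer loop
vertex 0.842 0.034 0.468
vertex 1.118 -0.365 0.635
vertex 0.433 -0.102 1.61
endloop
endfacet
facet normal 0.759 0.280 -0.588
outer loop
vertex 1.118 -0.365 0.635
vertex 1.207 0.182 1.01
vertex 1.446 -0.444 1.021
endloop
endfacet
facet normal -0.292 -0.955 0.053
outer loop
vertex 1.118 -0.365 0.635
vertex 1.446 -0.444 1.021
vertex 0.433 -0.102 1.61
endloop
endfacet
facet normal 0.759 0.279 -0.588
outer loop
vertex 1.446 -0.444 1.021
vertex 1.207 0.182 1.01
vertex 1.634 -0.155 1.401
endloop
endfacet
facet normal 0.066 -0.810 0.583
outer loop
vertex 1.446 -0.444 1.021
vertex 1.634 -0.155 1.401
vertex 0.433 -0.102 1.61
endloop
endfacet
facet normal 0.759 0.280 -0.588
outer loop
vertex 1.634 -0.155 1.401
vertex 1.207 0.182 1.01
vertex 1.572 0.331 1.552
endloop
endfacet
facet normal 0.153 -0.275 0.949
outer loop
vertex 1.634 -0.155 1.401
vertex 1.572 0.331 1.552
vertex 0.433 -0.102 1.61
endloop
endfacet
facet normal -0.914 0.019 -0.405
outer loop
vertex 0.004 3.887 2.32
vertex -0.387 3.455 3.182
vertex -0.329 4.49 3.099
endloop
endfacet
facet normal 0.671 0.697 -0.252
outer loop
vertex 0.004 3.887 2.32
vertex -0.329 4.49 3.099
vertex 1.047 3.425 3.818
endloop
endfacet
facet normal -0.914 0.019 -0.405
outer loop
vertex -0.329 4.49 3.099
vertex -0.387 3.455 3.182
vertex -0.72 4.058 3.961
endloop
endfacet
facet normal 0.323 0.779 0.537
outer loop
vertex -0.329 4.49 3.099
vertex -0.72 4.058 3.961
vertex 1.047 3.425 3.818
endloop
endfacet
facet normal -0.914 0.020 -0.406
outer loop
vertex -0.72 4.058 3.961
vertex -0.387 3.455 3.182
vertex -0.779 3.023 4.043
endloop
endfacet
facet normal 0.106 0.073 0.992
outer loop
vertex -0.72 4.058 3.961
vertex -0.779 3.023 4.043
vertex 1.047 3.425 3.818
endloop
endfacet
facet normal -0.914 0.020 -0.406
outer loop
vertex -0.779 3.023 4.043
vertex -0.387 3.455 3.182
vertex -0.446 2.42 3.264
endloop
endfacet
facet normal 0.238 -0.716 0.656
outer loop
vertex -0.779 3.023 4.043
vertex -0.446 2.42 3.264
vertex 1.047 3.425 3.818
endloop
endfacet
facet normal -0.914 0.020 -0.405
outer loop
vertex -0.446 2.42 3.264
vertex -0.387 3.455 3.182
vertex -0.055 2.852 2.403
endloop
endfacet
facet normal 0.587 -0.798 -0.134
outer loop
vertex -0.446 2.42 3.264
vertex -0.055 2.852 2.403
vertex 1.047 3.425 3.818
endloop
endfacet
facet normal -0.914 0.020 -0.405
outer loop
vertex -0.055 2.852 2.403
vertex -0.387 3.455 3.182
vertex 0.004 3.887 2.32
endloop
endfacet
facet normal 0.803 -0.093 -0.588
outer loop
vertex -0.055 2.852 2.403
vertex 0.004 3.887 2.32
vertex 1.047 3.425 3.818
endloop
endfacet

endsolid


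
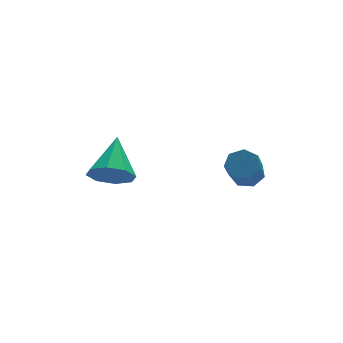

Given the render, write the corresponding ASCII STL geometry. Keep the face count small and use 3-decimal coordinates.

solid 
facet normal 0.343 0.578 -0.740
outer loop
vertex 4.431 -1.055 -0.473
vertex 3.847 -0.593 -0.383
vertex 4.519 -0.567 -0.051
endloop
endfacet
facet normal 0.930 -0.322 0.179
outer loop
vertex 4.431 -1.055 -0.473
vertex 4.519 -0.567 -0.051
vertex 3.817 -2.089 0.853
endloop
endfacet
facet normal 0.930 -0.322 0.179
outer loop
vertex 3.817 -2.089 0.853
vertex 4.519 -0.567 -0.051
vertex 3.905 -1.601 1.275
endloop
endfacet
facet normal -0.343 -0.578 0.740
outer loop
vertex 3.817 -2.089 0.853
vertex 3.905 -1.601 1.275
vertex 3.233 -1.627 0.943
endloop
endfacet
facet normal 0.343 0.578 -0.740
outer loop
vertex 4.519 -0.567 -0.051
vertex 3.847 -0.593 -0.383
vertex 4.101 -0.098 0.121
endloop
endfacet
facet normal 0.686 0.385 0.618
outer loop
vertex 4.519 -0.567 -0.051
vertex 4.101 -0.098 0.121
vertex 3.905 -1.601 1.275
endloop
endfacet
facet normal 0.685 0.386 0.618
outer loop
vertex 3.905 -1.601 1.275
vertex 4.101 -0.098 0.121
vertex 3.487 -1.133 1.446
endloop
endfacet
facet normal -0.344 -0.577 0.741
outer loop
vertex 3.905 -1.601 1.275
vertex 3.487 -1.133 1.446
vertex 3.233 -1.627 0.943
endloop
endfacet
facet normal 0.344 0.577 -0.740
outer loop
vertex 4.101 -0.098 0.121
vertex 3.847 -0.593 -0.383
vertex 3.492 -0.002 -0.087
endloop
endfacet
facet normal -0.076 0.803 0.592
outer loop
vertex 4.101 -0.098 0.121
vertex 3.492 -0.002 -0.087
vertex 3.487 -1.133 1.446
endloop
endfacet
facet normal -0.075 0.803 0.592
outer loop
vertex 3.487 -1.133 1.446
vertex 3.492 -0.002 -0.087
vertex 2.878 -1.037 1.239
endloop
endfacet
facet normal -0.343 -0.578 0.741
outer loop
vertex 3.487 -1.133 1.446
vertex 2.878 -1.037 1.239
vertex 3.233 -1.627 0.943
endloop
endfacet
facet normal 0.343 0.577 -0.741
outer loop
vertex 3.492 -0.002 -0.087
vertex 3.847 -0.593 -0.383
vertex 3.15 -0.351 -0.517
endloop
endfacet
facet normal -0.779 0.616 0.120
outer loop
vertex 3.492 -0.002 -0.087
vertex 3.15 -0.351 -0.517
vertex 2.878 -1.037 1.239
endloop
endfacet
facet normal -0.778 0.616 0.120
outer loop
vertex 2.878 -1.037 1.239
vertex 3.15 -0.351 -0.517
vertex 2.536 -1.385 0.808
endloop
endfacet
facet normal -0.344 -0.578 0.740
outer loop
vertex 2.878 -1.037 1.239
vertex 2.536 -1.385 0.808
vertex 3.233 -1.627 0.943
endloop
endfacet
facet normal 0.343 0.577 -0.741
outer loop
vertex 3.15 -0.351 -0.517
vertex 3.847 -0.593 -0.383
vertex 3.333 -0.882 -0.846
endloop
endfacet
facet normal -0.896 -0.035 -0.442
outer loop
vertex 3.15 -0.351 -0.517
vertex 3.333 -0.882 -0.846
vertex 2.536 -1.385 0.808
endloop
endfacet
facet normal -0.896 -0.035 -0.442
outer loop
vertex 2.536 -1.385 0.808
vertex 3.333 -0.882 -0.846
vertex 2.719 -1.916 0.479
endloop
endfacet
facet normal -0.344 -0.577 0.741
outer loop
vertex 2.536 -1.385 0.808
vertex 2.719 -1.916 0.479
vertex 3.233 -1.627 0.943
endloop
endfacet
facet normal 0.343 0.577 -0.741
outer loop
vertex 3.333 -0.882 -0.846
vertex 3.847 -0.593 -0.383
vertex 3.903 -1.195 -0.826
endloop
endfacet
facet normal -0.338 -0.659 -0.671
outer loop
vertex 3.333 -0.882 -0.846
vertex 3.903 -1.195 -0.826
vertex 2.719 -1.916 0.479
endloop
endfacet
facet normal -0.338 -0.659 -0.671
outer loop
vertex 2.719 -1.916 0.479
vertex 3.903 -1.195 -0.826
vertex 3.289 -2.229 0.499
endloop
endfacet
facet normal -0.343 -0.578 0.740
outer loop
vertex 2.719 -1.916 0.479
vertex 3.289 -2.229 0.499
vertex 3.233 -1.627 0.943
endloop
endfacet
facet normal 0.342 0.577 -0.741
outer loop
vertex 3.903 -1.195 -0.826
vertex 3.847 -0.593 -0.383
vertex 4.431 -1.055 -0.473
endloop
endfacet
facet normal 0.473 -0.787 -0.395
outer loop
vertex 3.903 -1.195 -0.826
vertex 4.431 -1.055 -0.473
vertex 3.289 -2.229 0.499
endloop
endfacet
facet normal 0.473 -0.787 -0.395
outer loop
vertex 3.289 -2.229 0.499
vertex 4.431 -1.055 -0.473
vertex 3.817 -2.089 0.853
endloop
endfacet
facet normal -0.343 -0.578 0.740
outer loop
vertex 3.289 -2.229 0.499
vertex 3.817 -2.089 0.853
vertex 3.233 -1.627 0.943
endloop
endfacet
facet normal -0.369 -0.754 -0.543
outer loop
vertex -1.035 1.75 -1.496
vertex -1.358 1.275 -0.617
vertex -1.781 1.964 -1.287
endloop
endfacet
facet normal 0.104 0.856 -0.506
outer loop
vertex -1.035 1.75 -1.496
vertex -1.781 1.964 -1.287
vertex -0.562 2.905 0.557
endloop
endfacet
facet normal -0.369 -0.754 -0.543
outer loop
vertex -1.781 1.964 -1.287
vertex -1.358 1.275 -0.617
vertex -2.279 1.774 -0.685
endloop
endfacet
facet normal -0.481 0.868 -0.124
outer loop
vertex -1.781 1.964 -1.287
vertex -2.279 1.774 -0.685
vertex -0.562 2.905 0.557
endloop
endfacet
facet normal -0.369 -0.754 -0.543
outer loop
vertex -2.279 1.774 -0.685
vertex -1.358 1.275 -0.617
vertex -2.237 1.292 -0.044
endloop
endfacet
facet normal -0.696 0.551 0.460
outer loop
vertex -2.279 1.774 -0.685
vertex -2.237 1.292 -0.044
vertex -0.562 2.905 0.557
endloop
endfacet
facet normal -0.368 -0.755 -0.543
outer loop
vertex -2.237 1.292 -0.044
vertex -1.358 1.275 -0.617
vertex -1.68 0.8 0.262
endloop
endfacet
facet normal -0.415 0.093 0.905
outer loop
vertex -2.237 1.292 -0.044
vertex -1.68 0.8 0.262
vertex -0.562 2.905 0.557
endloop
endfacet
facet normal -0.368 -0.755 -0.543
outer loop
vertex -1.68 0.8 0.262
vertex -1.358 1.275 -0.617
vertex -0.934 0.586 0.054
endloop
endfacet
facet normal 0.197 -0.238 0.951
outer loop
vertex -1.68 0.8 0.262
vertex -0.934 0.586 0.054
vertex -0.562 2.905 0.557
endloop
endfacet
facet normal -0.368 -0.755 -0.543
outer loop
vertex -0.934 0.586 0.054
vertex -1.358 1.275 -0.617
vertex -0.436 0.776 -0.548
endloop
endfacet
facet normal 0.783 -0.249 0.569
outer loop
vertex -0.934 0.586 0.054
vertex -0.436 0.776 -0.548
vertex -0.562 2.905 0.557
endloop
endfacet
facet normal -0.368 -0.755 -0.543
outer loop
vertex -0.436 0.776 -0.548
vertex -1.358 1.275 -0.617
vertex -0.478 1.258 -1.189
endloop
endfacet
facet normal 0.998 0.067 -0.015
outer loop
vertex -0.436 0.776 -0.548
vertex -0.478 1.258 -1.189
vertex -0.562 2.905 0.557
endloop
endfacet
facet normal -0.368 -0.755 -0.543
outer loop
vertex -0.478 1.258 -1.189
vertex -1.358 1.275 -0.617
vertex -1.035 1.75 -1.496
endloop
endfacet
facet normal 0.717 0.524 -0.460
outer loop
vertex -0.478 1.258 -1.189
vertex -1.035 1.75 -1.496
vertex -0.562 2.905 0.557
endloop
endfacet

endsolid


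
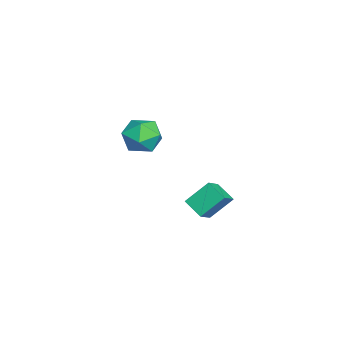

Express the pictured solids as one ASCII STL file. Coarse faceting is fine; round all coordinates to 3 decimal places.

solid 
facet normal -0.756 0.345 -0.557
outer loop
vertex 2.967 0.624 0.855
vertex 3.684 1.36 0.338
vertex 3.275 -0.427 -0.213
endloop
endfacet
facet normal -0.624 -0.640 0.450
outer loop
vertex 4.136 -0.82 0.422
vertex 2.967 0.624 0.855
vertex 3.275 -0.427 -0.213
endloop
endfacet
facet normal -0.756 0.345 -0.557
outer loop
vertex 3.275 -0.427 -0.213
vertex 3.684 1.36 0.338
vertex 3.992 0.309 -0.73
endloop
endfacet
facet normal 0.202 -0.687 -0.698
outer loop
vertex 3.992 0.309 -0.73
vertex 4.136 -0.82 0.422
vertex 3.275 -0.427 -0.213
endloop
endfacet
facet normal -0.202 0.687 0.698
outer loop
vertex 2.967 0.624 0.855
vertex 4.545 0.967 0.973
vertex 3.684 1.36 0.338
endloop
endfacet
facet normal -0.624 -0.640 0.450
outer loop
vertex 3.828 0.231 1.49
vertex 2.967 0.624 0.855
vertex 4.136 -0.82 0.422
endloop
endfacet
facet normal -0.202 0.687 0.698
outer loop
vertex 3.828 0.231 1.49
vertex 4.545 0.967 0.973
vertex 2.967 0.624 0.855
endloop
endfacet
facet normal 0.624 0.640 -0.450
outer loop
vertex 3.684 1.36 0.338
vertex 4.545 0.967 0.973
vertex 3.992 0.309 -0.73
endloop
endfacet
facet normal 0.202 -0.687 -0.698
outer loop
vertex 4.853 -0.084 -0.095
vertex 4.136 -0.82 0.422
vertex 3.992 0.309 -0.73
endloop
endfacet
facet normal 0.624 0.640 -0.450
outer loop
vertex 3.992 0.309 -0.73
vertex 4.545 0.967 0.973
vertex 4.853 -0.084 -0.095
endloop
endfacet
facet normal 0.756 -0.345 0.557
outer loop
vertex 4.853 -0.084 -0.095
vertex 3.828 0.231 1.49
vertex 4.136 -0.82 0.422
endloop
endfacet
facet normal 0.756 -0.345 0.557
outer loop
vertex 4.545 0.967 0.973
vertex 3.828 0.231 1.49
vertex 4.853 -0.084 -0.095
endloop
endfacet
facet normal -0.184 0.945 0.270
outer loop
vertex -2.257 -2.222 0.707
vertex -2.442 -2.566 1.784
vertex -1.387 -2.266 1.452
endloop
endfacet
facet normal 0.280 0.920 -0.273
outer loop
vertex -2.257 -2.222 0.707
vertex -1.387 -2.266 1.452
vertex -1.239 -2.63 0.375
endloop
endfacet
facet normal -0.034 0.579 -0.815
outer loop
vertex -2.257 -2.222 0.707
vertex -1.239 -2.63 0.375
vertex -2.202 -3.154 0.042
endloop
endfacet
facet normal -0.690 0.393 -0.608
outer loop
vertex -2.257 -2.222 0.707
vertex -2.202 -3.154 0.042
vertex -2.946 -3.114 0.913
endloop
endfacet
facet normal -0.783 0.619 0.063
outer loop
vertex -2.257 -2.222 0.707
vertex -2.946 -3.114 0.913
vertex -2.442 -2.566 1.784
endloop
endfacet
facet normal 0.843 0.534 -0.065
outer loop
vertex -1.239 -2.63 0.375
vertex -1.387 -2.266 1.452
vertex -0.794 -3.226 1.247
endloop
endfacet
facet normal 0.093 0.574 0.814
outer loop
vertex -1.387 -2.266 1.452
vertex -2.442 -2.566 1.784
vertex -1.538 -3.186 2.118
endloop
endfacet
facet normal -0.877 0.046 0.479
outer loop
vertex -2.442 -2.566 1.784
vertex -2.946 -3.114 0.913
vertex -2.501 -3.71 1.785
endloop
endfacet
facet normal -0.728 -0.320 -0.607
outer loop
vertex -2.946 -3.114 0.913
vertex -2.202 -3.154 0.042
vertex -2.353 -4.074 0.708
endloop
endfacet
facet normal 0.336 -0.018 -0.942
outer loop
vertex -2.202 -3.154 0.042
vertex -1.239 -2.63 0.375
vertex -1.298 -3.774 0.376
endloop
endfacet
facet normal 0.690 -0.393 0.608
outer loop
vertex -1.483 -4.118 1.453
vertex -0.794 -3.226 1.247
vertex -1.538 -3.186 2.118
endloop
endfacet
facet normal 0.034 -0.579 0.815
outer loop
vertex -1.483 -4.118 1.453
vertex -1.538 -3.186 2.118
vertex -2.501 -3.71 1.785
endloop
endfacet
facet normal -0.280 -0.920 0.273
outer loop
vertex -1.483 -4.118 1.453
vertex -2.501 -3.71 1.785
vertex -2.353 -4.074 0.708
endloop
endfacet
facet normal 0.184 -0.945 -0.270
outer loop
vertex -1.483 -4.118 1.453
vertex -2.353 -4.074 0.708
vertex -1.298 -3.774 0.376
endloop
endfacet
facet normal 0.783 -0.619 -0.063
outer loop
vertex -1.483 -4.118 1.453
vertex -1.298 -3.774 0.376
vertex -0.794 -3.226 1.247
endloop
endfacet
facet normal 0.728 0.320 0.607
outer loop
vertex -1.538 -3.186 2.118
vertex -0.794 -3.226 1.247
vertex -1.387 -2.266 1.452
endloop
endfacet
facet normal -0.336 0.018 0.942
outer loop
vertex -2.501 -3.71 1.785
vertex -1.538 -3.186 2.118
vertex -2.442 -2.566 1.784
endloop
endfacet
facet normal -0.843 -0.534 0.065
outer loop
vertex -2.353 -4.074 0.708
vertex -2.501 -3.71 1.785
vertex -2.946 -3.114 0.913
endloop
endfacet
facet normal -0.093 -0.574 -0.814
outer loop
vertex -1.298 -3.774 0.376
vertex -2.353 -4.074 0.708
vertex -2.202 -3.154 0.042
endloop
endfacet
facet normal 0.877 -0.046 -0.479
outer loop
vertex -0.794 -3.226 1.247
vertex -1.298 -3.774 0.376
vertex -1.239 -2.63 0.375
endloop
endfacet

endsolid


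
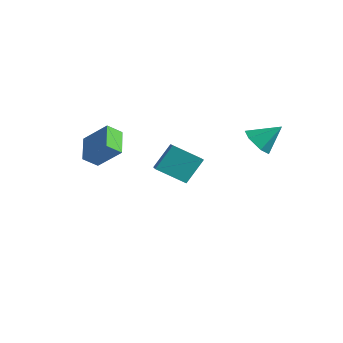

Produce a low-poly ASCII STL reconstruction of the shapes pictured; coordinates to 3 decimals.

solid 
facet normal -0.450 -0.617 -0.646
outer loop
vertex 2.395 1.61 -0.565
vertex 1.697 2.056 -0.505
vertex 2.263 2.247 -1.081
endloop
endfacet
facet normal 0.987 0.118 -0.107
outer loop
vertex 2.395 1.61 -0.565
vertex 2.263 2.247 -1.081
vertex 2.343 2.944 0.425
endloop
endfacet
facet normal -0.449 -0.618 -0.646
outer loop
vertex 2.263 2.247 -1.081
vertex 1.697 2.056 -0.505
vertex 1.565 2.692 -1.022
endloop
endfacet
facet normal 0.471 0.791 -0.391
outer loop
vertex 2.263 2.247 -1.081
vertex 1.565 2.692 -1.022
vertex 2.343 2.944 0.425
endloop
endfacet
facet normal -0.449 -0.618 -0.646
outer loop
vertex 1.565 2.692 -1.022
vertex 1.697 2.056 -0.505
vertex 0.999 2.501 -0.446
endloop
endfacet
facet normal -0.316 0.949 0.004
outer loop
vertex 1.565 2.692 -1.022
vertex 0.999 2.501 -0.446
vertex 2.343 2.944 0.425
endloop
endfacet
facet normal -0.448 -0.618 -0.646
outer loop
vertex 0.999 2.501 -0.446
vertex 1.697 2.056 -0.505
vertex 1.13 1.865 0.071
endloop
endfacet
facet normal -0.586 0.435 0.684
outer loop
vertex 0.999 2.501 -0.446
vertex 1.13 1.865 0.071
vertex 2.343 2.944 0.425
endloop
endfacet
facet normal -0.449 -0.616 -0.647
outer loop
vertex 1.13 1.865 0.071
vertex 1.697 2.056 -0.505
vertex 1.828 1.419 0.011
endloop
endfacet
facet normal -0.070 -0.239 0.968
outer loop
vertex 1.13 1.865 0.071
vertex 1.828 1.419 0.011
vertex 2.343 2.944 0.425
endloop
endfacet
facet normal -0.449 -0.616 -0.647
outer loop
vertex 1.828 1.419 0.011
vertex 1.697 2.056 -0.505
vertex 2.395 1.61 -0.565
endloop
endfacet
facet normal 0.716 -0.398 0.573
outer loop
vertex 1.828 1.419 0.011
vertex 2.395 1.61 -0.565
vertex 2.343 2.944 0.425
endloop
endfacet
facet normal -0.682 -0.298 -0.667
outer loop
vertex -4.223 -2.948 -0.788
vertex -3.979 -2.278 -1.337
vertex -3.232 -3.82 -1.411
endloop
endfacet
facet normal -0.271 -0.744 0.610
outer loop
vertex -2.141 -3.342 -0.343
vertex -4.223 -2.948 -0.788
vertex -3.232 -3.82 -1.411
endloop
endfacet
facet normal -0.682 -0.298 -0.667
outer loop
vertex -3.232 -3.82 -1.411
vertex -3.979 -2.278 -1.337
vertex -2.988 -3.15 -1.96
endloop
endfacet
facet normal 0.679 -0.597 -0.427
outer loop
vertex -2.988 -3.15 -1.96
vertex -2.141 -3.342 -0.343
vertex -3.232 -3.82 -1.411
endloop
endfacet
facet normal -0.679 0.597 0.427
outer loop
vertex -4.223 -2.948 -0.788
vertex -2.888 -1.8 -0.269
vertex -3.979 -2.278 -1.337
endloop
endfacet
facet normal -0.271 -0.744 0.610
outer loop
vertex -3.132 -2.47 0.28
vertex -4.223 -2.948 -0.788
vertex -2.141 -3.342 -0.343
endloop
endfacet
facet normal -0.679 0.597 0.427
outer loop
vertex -3.132 -2.47 0.28
vertex -2.888 -1.8 -0.269
vertex -4.223 -2.948 -0.788
endloop
endfacet
facet normal 0.271 0.744 -0.610
outer loop
vertex -3.979 -2.278 -1.337
vertex -2.888 -1.8 -0.269
vertex -2.988 -3.15 -1.96
endloop
endfacet
facet normal 0.679 -0.597 -0.427
outer loop
vertex -1.897 -2.672 -0.892
vertex -2.141 -3.342 -0.343
vertex -2.988 -3.15 -1.96
endloop
endfacet
facet normal 0.271 0.744 -0.610
outer loop
vertex -2.988 -3.15 -1.96
vertex -2.888 -1.8 -0.269
vertex -1.897 -2.672 -0.892
endloop
endfacet
facet normal 0.682 0.298 0.667
outer loop
vertex -1.897 -2.672 -0.892
vertex -3.132 -2.47 0.28
vertex -2.141 -3.342 -0.343
endloop
endfacet
facet normal 0.682 0.298 0.667
outer loop
vertex -2.888 -1.8 -0.269
vertex -3.132 -2.47 0.28
vertex -1.897 -2.672 -0.892
endloop
endfacet
facet normal -0.730 0.559 -0.393
outer loop
vertex -4.888 1.767 -4.469
vertex -4.791 2.768 -3.225
vertex -3.751 2.676 -5.289
endloop
endfacet
facet normal -0.060 -0.626 -0.778
outer loop
vertex -2.649 1.832 -4.695
vertex -4.888 1.767 -4.469
vertex -3.751 2.676 -5.289
endloop
endfacet
facet normal -0.730 0.559 -0.393
outer loop
vertex -3.751 2.676 -5.289
vertex -4.791 2.768 -3.225
vertex -3.655 3.677 -4.044
endloop
endfacet
facet normal 0.681 0.544 -0.490
outer loop
vertex -3.655 3.677 -4.044
vertex -2.649 1.832 -4.695
vertex -3.751 2.676 -5.289
endloop
endfacet
facet normal -0.681 -0.544 0.491
outer loop
vertex -4.888 1.767 -4.469
vertex -3.689 1.924 -2.631
vertex -4.791 2.768 -3.225
endloop
endfacet
facet normal -0.060 -0.625 -0.778
outer loop
vertex -3.785 0.923 -3.876
vertex -4.888 1.767 -4.469
vertex -2.649 1.832 -4.695
endloop
endfacet
facet normal -0.680 -0.545 0.490
outer loop
vertex -3.785 0.923 -3.876
vertex -3.689 1.924 -2.631
vertex -4.888 1.767 -4.469
endloop
endfacet
facet normal 0.060 0.626 0.778
outer loop
vertex -4.791 2.768 -3.225
vertex -3.689 1.924 -2.631
vertex -3.655 3.677 -4.044
endloop
endfacet
facet normal 0.680 0.544 -0.491
outer loop
vertex -2.552 2.833 -3.451
vertex -2.649 1.832 -4.695
vertex -3.655 3.677 -4.044
endloop
endfacet
facet normal 0.061 0.626 0.778
outer loop
vertex -3.655 3.677 -4.044
vertex -3.689 1.924 -2.631
vertex -2.552 2.833 -3.451
endloop
endfacet
facet normal 0.730 -0.559 0.393
outer loop
vertex -2.552 2.833 -3.451
vertex -3.785 0.923 -3.876
vertex -2.649 1.832 -4.695
endloop
endfacet
facet normal 0.730 -0.559 0.393
outer loop
vertex -3.689 1.924 -2.631
vertex -3.785 0.923 -3.876
vertex -2.552 2.833 -3.451
endloop
endfacet

endsolid


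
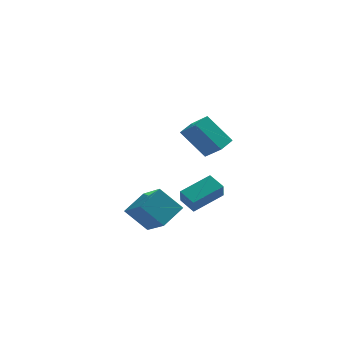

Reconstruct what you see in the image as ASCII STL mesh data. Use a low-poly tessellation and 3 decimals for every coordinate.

solid 
facet normal -0.675 0.243 0.696
outer loop
vertex 1.086 0.262 -2.349
vertex 1.945 1.087 -1.804
vertex 0.476 1.598 -3.408
endloop
endfacet
facet normal -0.656 -0.630 -0.417
outer loop
vertex 1.435 1.253 -4.396
vertex 1.086 0.262 -2.349
vertex 0.476 1.598 -3.408
endloop
endfacet
facet normal -0.676 0.242 0.696
outer loop
vertex 0.476 1.598 -3.408
vertex 1.945 1.087 -1.804
vertex 1.334 2.423 -2.862
endloop
endfacet
facet normal -0.337 0.738 -0.585
outer loop
vertex 1.334 2.423 -2.862
vertex 1.435 1.253 -4.396
vertex 0.476 1.598 -3.408
endloop
endfacet
facet normal 0.337 -0.738 0.585
outer loop
vertex 1.086 0.262 -2.349
vertex 2.904 0.742 -2.792
vertex 1.945 1.087 -1.804
endloop
endfacet
facet normal -0.656 -0.630 -0.417
outer loop
vertex 2.046 -0.083 -3.338
vertex 1.086 0.262 -2.349
vertex 1.435 1.253 -4.396
endloop
endfacet
facet normal 0.337 -0.738 0.585
outer loop
vertex 2.046 -0.083 -3.338
vertex 2.904 0.742 -2.792
vertex 1.086 0.262 -2.349
endloop
endfacet
facet normal 0.656 0.630 0.417
outer loop
vertex 1.945 1.087 -1.804
vertex 2.904 0.742 -2.792
vertex 1.334 2.423 -2.862
endloop
endfacet
facet normal -0.337 0.738 -0.585
outer loop
vertex 2.294 2.078 -3.851
vertex 1.435 1.253 -4.396
vertex 1.334 2.423 -2.862
endloop
endfacet
facet normal 0.656 0.630 0.417
outer loop
vertex 1.334 2.423 -2.862
vertex 2.904 0.742 -2.792
vertex 2.294 2.078 -3.851
endloop
endfacet
facet normal 0.675 -0.243 -0.697
outer loop
vertex 2.294 2.078 -3.851
vertex 2.046 -0.083 -3.338
vertex 1.435 1.253 -4.396
endloop
endfacet
facet normal 0.676 -0.243 -0.696
outer loop
vertex 2.904 0.742 -2.792
vertex 2.046 -0.083 -3.338
vertex 2.294 2.078 -3.851
endloop
endfacet
facet normal -0.822 -0.483 -0.302
outer loop
vertex 3.425 1.968 -3.244
vertex 2.909 2.647 -2.925
vertex 3.475 2.377 -4.033
endloop
endfacet
facet normal 0.567 -0.746 -0.351
outer loop
vertex 4.831 3.173 -3.535
vertex 3.425 1.968 -3.244
vertex 3.475 2.377 -4.033
endloop
endfacet
facet normal -0.822 -0.484 -0.302
outer loop
vertex 3.475 2.377 -4.033
vertex 2.909 2.647 -2.925
vertex 2.959 3.055 -3.715
endloop
endfacet
facet normal 0.056 0.459 -0.887
outer loop
vertex 2.959 3.055 -3.715
vertex 4.831 3.173 -3.535
vertex 3.475 2.377 -4.033
endloop
endfacet
facet normal -0.056 -0.459 0.887
outer loop
vertex 3.425 1.968 -3.244
vertex 4.265 3.443 -2.427
vertex 2.909 2.647 -2.925
endloop
endfacet
facet normal 0.567 -0.746 -0.349
outer loop
vertex 4.781 2.765 -2.745
vertex 3.425 1.968 -3.244
vertex 4.831 3.173 -3.535
endloop
endfacet
facet normal -0.057 -0.459 0.887
outer loop
vertex 4.781 2.765 -2.745
vertex 4.265 3.443 -2.427
vertex 3.425 1.968 -3.244
endloop
endfacet
facet normal -0.566 0.746 0.350
outer loop
vertex 2.909 2.647 -2.925
vertex 4.265 3.443 -2.427
vertex 2.959 3.055 -3.715
endloop
endfacet
facet normal 0.056 0.459 -0.887
outer loop
vertex 4.315 3.852 -3.216
vertex 4.831 3.173 -3.535
vertex 2.959 3.055 -3.715
endloop
endfacet
facet normal -0.567 0.745 0.350
outer loop
vertex 2.959 3.055 -3.715
vertex 4.265 3.443 -2.427
vertex 4.315 3.852 -3.216
endloop
endfacet
facet normal 0.822 0.483 0.302
outer loop
vertex 4.315 3.852 -3.216
vertex 4.781 2.765 -2.745
vertex 4.831 3.173 -3.535
endloop
endfacet
facet normal 0.822 0.483 0.303
outer loop
vertex 4.265 3.443 -2.427
vertex 4.781 2.765 -2.745
vertex 4.315 3.852 -3.216
endloop
endfacet
facet normal -0.609 0.308 0.730
outer loop
vertex 3.377 0.144 2.463
vertex 3.887 0.749 2.633
vertex 2.78 0.873 1.657
endloop
endfacet
facet normal -0.630 -0.748 -0.210
outer loop
vertex 3.773 0.371 0.467
vertex 3.377 0.144 2.463
vertex 2.78 0.873 1.657
endloop
endfacet
facet normal -0.610 0.307 0.731
outer loop
vertex 2.78 0.873 1.657
vertex 3.887 0.749 2.633
vertex 3.29 1.479 1.828
endloop
endfacet
facet normal -0.481 0.588 -0.650
outer loop
vertex 3.29 1.479 1.828
vertex 3.773 0.371 0.467
vertex 2.78 0.873 1.657
endloop
endfacet
facet normal 0.481 -0.588 0.650
outer loop
vertex 3.377 0.144 2.463
vertex 4.88 0.247 1.443
vertex 3.887 0.749 2.633
endloop
endfacet
facet normal -0.630 -0.747 -0.210
outer loop
vertex 4.37 -0.359 1.272
vertex 3.377 0.144 2.463
vertex 3.773 0.371 0.467
endloop
endfacet
facet normal 0.481 -0.588 0.650
outer loop
vertex 4.37 -0.359 1.272
vertex 4.88 0.247 1.443
vertex 3.377 0.144 2.463
endloop
endfacet
facet normal 0.630 0.747 0.210
outer loop
vertex 3.887 0.749 2.633
vertex 4.88 0.247 1.443
vertex 3.29 1.479 1.828
endloop
endfacet
facet normal -0.481 0.588 -0.650
outer loop
vertex 4.283 0.976 0.637
vertex 3.773 0.371 0.467
vertex 3.29 1.479 1.828
endloop
endfacet
facet normal 0.630 0.748 0.210
outer loop
vertex 3.29 1.479 1.828
vertex 4.88 0.247 1.443
vertex 4.283 0.976 0.637
endloop
endfacet
facet normal 0.609 -0.308 -0.731
outer loop
vertex 4.283 0.976 0.637
vertex 4.37 -0.359 1.272
vertex 3.773 0.371 0.467
endloop
endfacet
facet normal 0.610 -0.308 -0.730
outer loop
vertex 4.88 0.247 1.443
vertex 4.37 -0.359 1.272
vertex 4.283 0.976 0.637
endloop
endfacet

endsolid


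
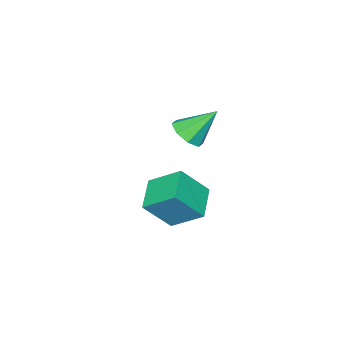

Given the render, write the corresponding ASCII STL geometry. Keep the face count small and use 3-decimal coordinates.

solid 
facet normal -0.538 0.383 -0.751
outer loop
vertex -2.92 -0.642 -3.354
vertex -3.379 0.967 -2.204
vertex -1.377 0.261 -4.0
endloop
endfacet
facet normal 0.226 -0.792 -0.567
outer loop
vertex -0.241 -0.547 -2.416
vertex -2.92 -0.642 -3.354
vertex -1.377 0.261 -4.0
endloop
endfacet
facet normal -0.538 0.383 -0.751
outer loop
vertex -1.377 0.261 -4.0
vertex -3.379 0.967 -2.204
vertex -1.837 1.869 -2.85
endloop
endfacet
facet normal 0.812 0.475 -0.340
outer loop
vertex -1.837 1.869 -2.85
vertex -0.241 -0.547 -2.416
vertex -1.377 0.261 -4.0
endloop
endfacet
facet normal -0.812 -0.475 0.340
outer loop
vertex -2.92 -0.642 -3.354
vertex -2.243 0.159 -0.62
vertex -3.379 0.967 -2.204
endloop
endfacet
facet normal 0.226 -0.793 -0.566
outer loop
vertex -1.783 -1.449 -1.77
vertex -2.92 -0.642 -3.354
vertex -0.241 -0.547 -2.416
endloop
endfacet
facet normal -0.811 -0.475 0.340
outer loop
vertex -1.783 -1.449 -1.77
vertex -2.243 0.159 -0.62
vertex -2.92 -0.642 -3.354
endloop
endfacet
facet normal -0.226 0.792 0.566
outer loop
vertex -3.379 0.967 -2.204
vertex -2.243 0.159 -0.62
vertex -1.837 1.869 -2.85
endloop
endfacet
facet normal 0.811 0.475 -0.341
outer loop
vertex -0.7 1.062 -1.266
vertex -0.241 -0.547 -2.416
vertex -1.837 1.869 -2.85
endloop
endfacet
facet normal -0.227 0.792 0.566
outer loop
vertex -1.837 1.869 -2.85
vertex -2.243 0.159 -0.62
vertex -0.7 1.062 -1.266
endloop
endfacet
facet normal 0.538 -0.383 0.751
outer loop
vertex -0.7 1.062 -1.266
vertex -1.783 -1.449 -1.77
vertex -0.241 -0.547 -2.416
endloop
endfacet
facet normal 0.538 -0.383 0.751
outer loop
vertex -2.243 0.159 -0.62
vertex -1.783 -1.449 -1.77
vertex -0.7 1.062 -1.266
endloop
endfacet
facet normal 0.441 -0.515 -0.735
outer loop
vertex -1.551 0.167 3.005
vertex -1.996 0.734 2.341
vertex -1.145 0.772 2.825
endloop
endfacet
facet normal 0.472 -0.055 0.880
outer loop
vertex -1.551 0.167 3.005
vertex -1.145 0.772 2.825
vertex -2.884 1.766 3.819
endloop
endfacet
facet normal 0.441 -0.514 -0.736
outer loop
vertex -1.145 0.772 2.825
vertex -1.996 0.734 2.341
vertex -1.238 1.354 2.363
endloop
endfacet
facet normal 0.629 0.543 0.557
outer loop
vertex -1.145 0.772 2.825
vertex -1.238 1.354 2.363
vertex -2.884 1.766 3.819
endloop
endfacet
facet normal 0.442 -0.514 -0.735
outer loop
vertex -1.238 1.354 2.363
vertex -1.996 0.734 2.341
vertex -1.775 1.573 1.887
endloop
endfacet
facet normal 0.311 0.947 0.084
outer loop
vertex -1.238 1.354 2.363
vertex -1.775 1.573 1.887
vertex -2.884 1.766 3.819
endloop
endfacet
facet normal 0.442 -0.514 -0.735
outer loop
vertex -1.775 1.573 1.887
vertex -1.996 0.734 2.341
vertex -2.441 1.301 1.677
endloop
endfacet
facet normal -0.294 0.920 -0.260
outer loop
vertex -1.775 1.573 1.887
vertex -2.441 1.301 1.677
vertex -2.884 1.766 3.819
endloop
endfacet
facet normal 0.442 -0.514 -0.735
outer loop
vertex -2.441 1.301 1.677
vertex -1.996 0.734 2.341
vertex -2.847 0.696 1.856
endloop
endfacet
facet normal -0.834 0.478 -0.276
outer loop
vertex -2.441 1.301 1.677
vertex -2.847 0.696 1.856
vertex -2.884 1.766 3.819
endloop
endfacet
facet normal 0.442 -0.514 -0.735
outer loop
vertex -2.847 0.696 1.856
vertex -1.996 0.734 2.341
vertex -2.754 0.113 2.319
endloop
endfacet
facet normal -0.992 -0.121 0.047
outer loop
vertex -2.847 0.696 1.856
vertex -2.754 0.113 2.319
vertex -2.884 1.766 3.819
endloop
endfacet
facet normal 0.442 -0.514 -0.735
outer loop
vertex -2.754 0.113 2.319
vertex -1.996 0.734 2.341
vertex -2.217 -0.106 2.795
endloop
endfacet
facet normal -0.674 -0.525 0.520
outer loop
vertex -2.754 0.113 2.319
vertex -2.217 -0.106 2.795
vertex -2.884 1.766 3.819
endloop
endfacet
facet normal 0.442 -0.514 -0.735
outer loop
vertex -2.217 -0.106 2.795
vertex -1.996 0.734 2.341
vertex -1.551 0.167 3.005
endloop
endfacet
facet normal -0.069 -0.498 0.865
outer loop
vertex -2.217 -0.106 2.795
vertex -1.551 0.167 3.005
vertex -2.884 1.766 3.819
endloop
endfacet

endsolid
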